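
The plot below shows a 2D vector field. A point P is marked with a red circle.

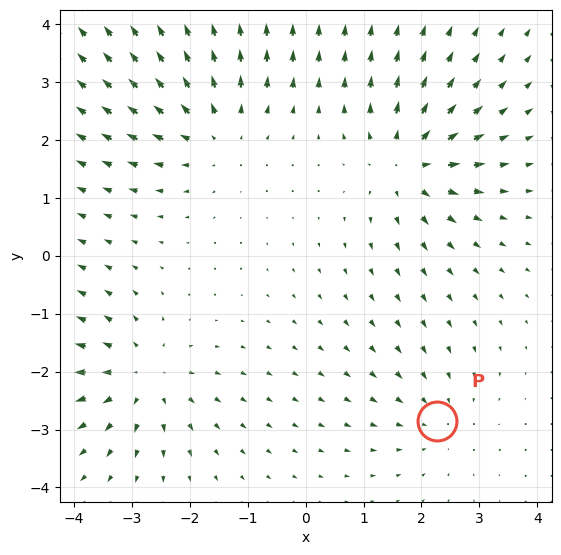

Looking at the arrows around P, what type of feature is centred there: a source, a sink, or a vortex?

At P (2.3, -2.9) the arrows converge inward. Divergence about -2, curl ≈0 — negative divergence with near-zero curl is a sink.

sink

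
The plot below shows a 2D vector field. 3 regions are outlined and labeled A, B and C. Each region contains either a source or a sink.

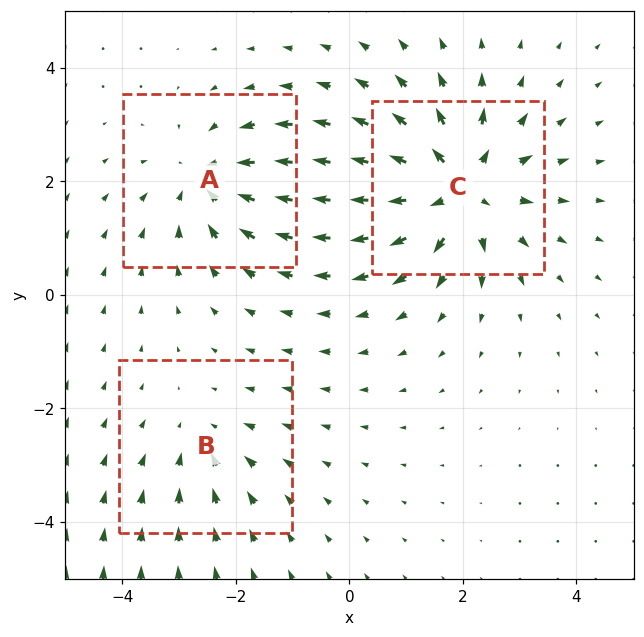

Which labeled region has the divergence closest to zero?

Divergence at each region's feature centre — A: about -3, B: about -2, C: about +5. Region B is closest to zero.

B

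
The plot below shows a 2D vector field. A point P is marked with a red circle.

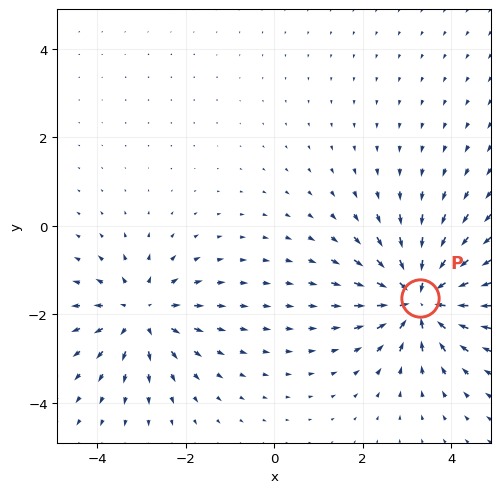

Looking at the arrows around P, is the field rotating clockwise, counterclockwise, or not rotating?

Near P at (3.3, -1.6) the arrows show no circulation. The curl there is ≈0.

not rotating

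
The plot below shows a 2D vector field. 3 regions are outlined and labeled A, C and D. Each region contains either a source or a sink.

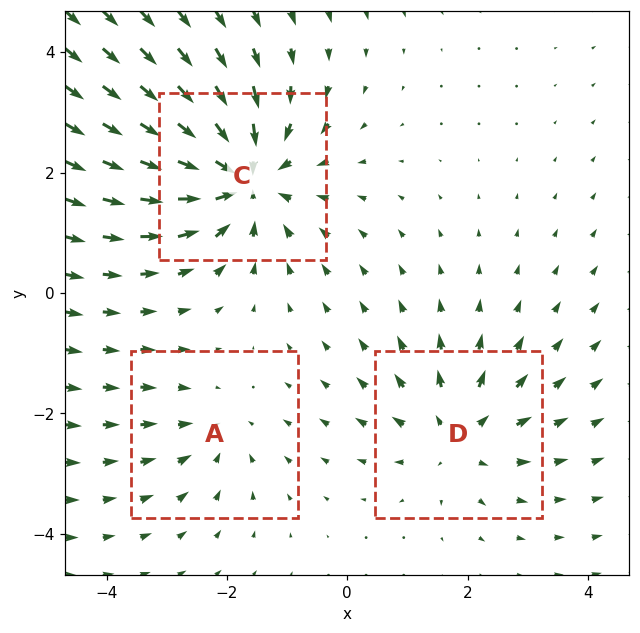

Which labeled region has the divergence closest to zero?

A

Divergence at each region's feature centre — A: about -2, C: about -5, D: about +3. Region A is closest to zero.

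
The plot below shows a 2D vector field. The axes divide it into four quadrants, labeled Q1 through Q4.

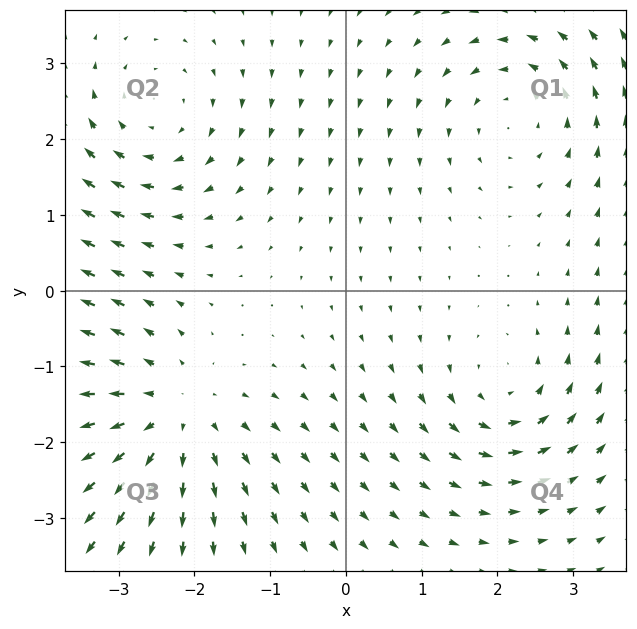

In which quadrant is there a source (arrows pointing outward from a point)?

Q3

The source sits at approximately (-2.3, -1.6), which lies in quadrant Q3. The divergence there is about +4, positive as expected for a source.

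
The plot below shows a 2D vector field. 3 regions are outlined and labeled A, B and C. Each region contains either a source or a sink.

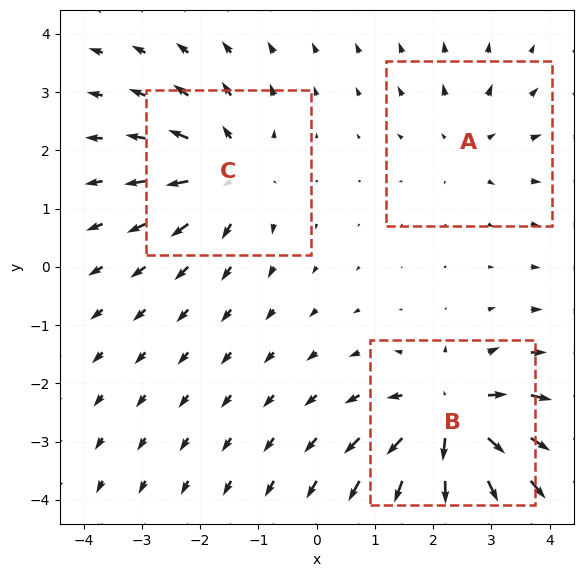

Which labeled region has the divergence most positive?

B

Divergence at each region's feature centre — A: about +2, B: about +5, C: about +4. Region B is most positive.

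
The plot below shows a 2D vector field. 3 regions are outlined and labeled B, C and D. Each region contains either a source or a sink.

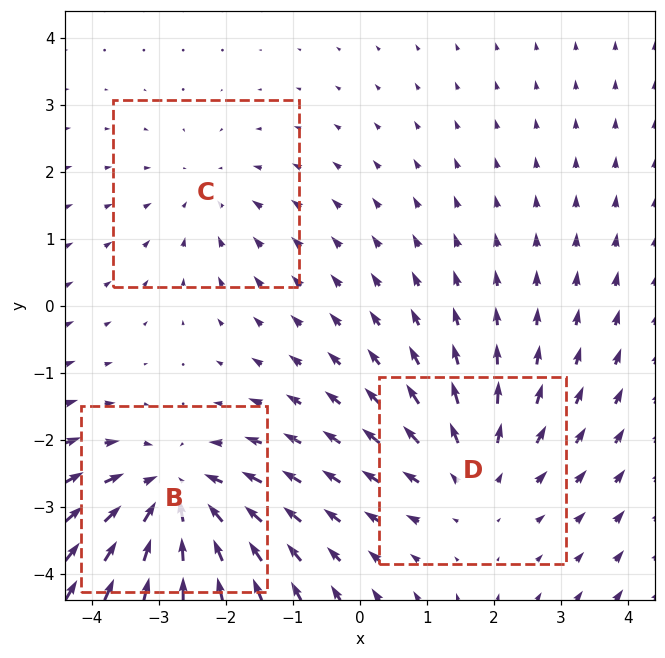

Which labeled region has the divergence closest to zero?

C

Divergence at each region's feature centre — B: about -4, C: about -2, D: about +3. Region C is closest to zero.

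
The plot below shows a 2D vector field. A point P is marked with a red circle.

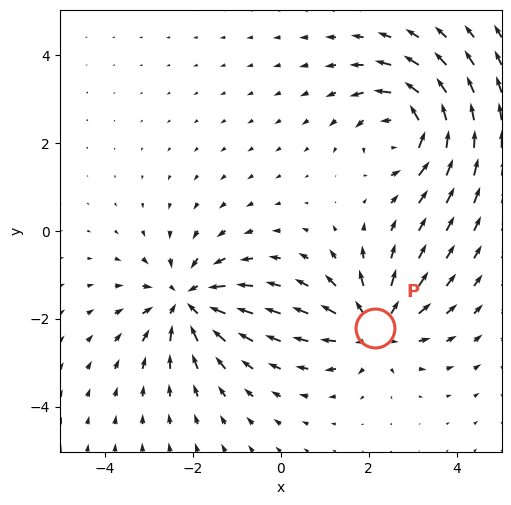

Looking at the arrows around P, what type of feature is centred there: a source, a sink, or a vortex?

At P (2.1, -2.2) the arrows spread outward. Divergence about +4, curl ≈0 — positive divergence with near-zero curl is a source.

source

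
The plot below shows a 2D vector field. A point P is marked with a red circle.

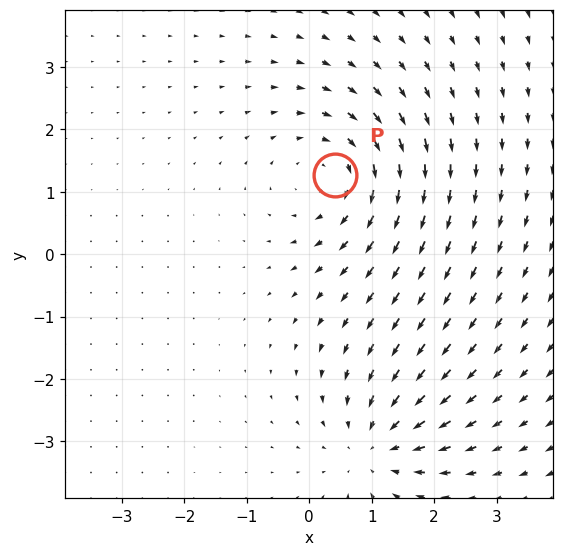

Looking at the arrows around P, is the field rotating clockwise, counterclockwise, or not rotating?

Near P at (0.4, 1.3) the arrows circulate clockwise. The curl (z-component) there is about -4; negative curl means clockwise rotation.

clockwise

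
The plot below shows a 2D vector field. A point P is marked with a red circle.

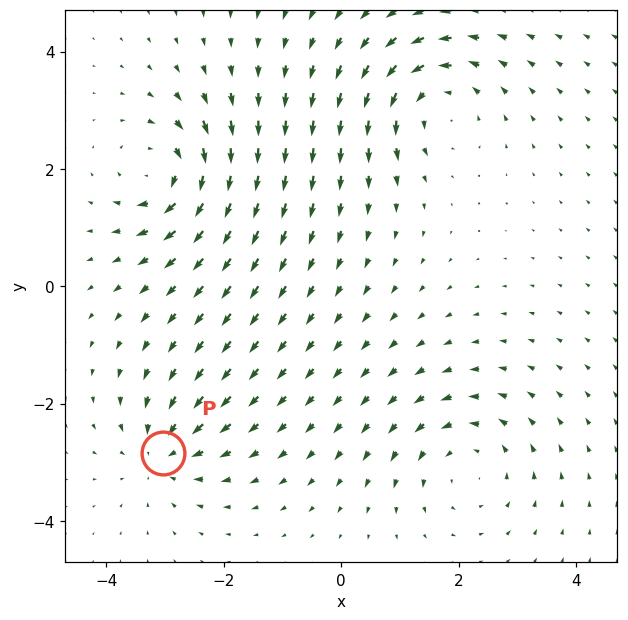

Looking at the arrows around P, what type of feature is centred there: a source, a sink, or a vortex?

sink

At P (-3.0, -2.8) the arrows converge inward. Divergence about -5, curl ≈0 — negative divergence with near-zero curl is a sink.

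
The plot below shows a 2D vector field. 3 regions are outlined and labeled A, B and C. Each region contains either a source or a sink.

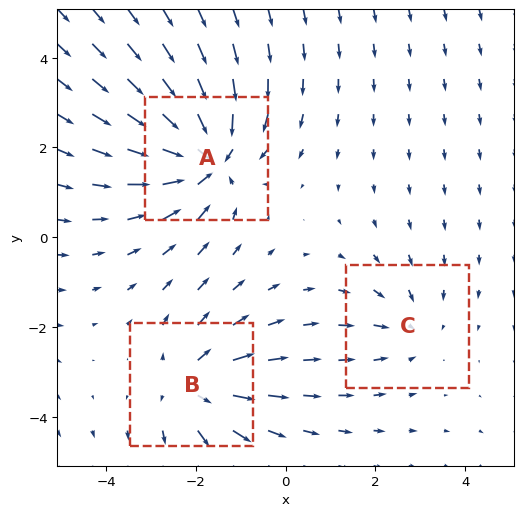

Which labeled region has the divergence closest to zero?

Divergence at each region's feature centre — A: about -5, B: about +3, C: about -2. Region C is closest to zero.

C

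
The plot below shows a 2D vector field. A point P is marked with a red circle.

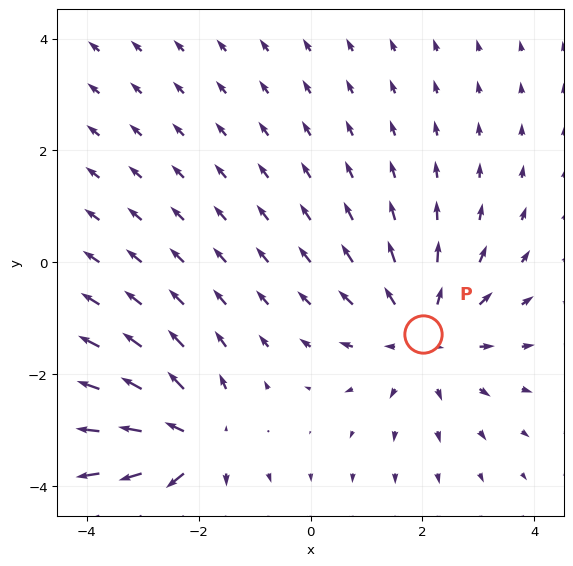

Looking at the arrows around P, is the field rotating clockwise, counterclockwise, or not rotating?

not rotating

Near P at (2.0, -1.3) the arrows show no circulation. The curl there is ≈0.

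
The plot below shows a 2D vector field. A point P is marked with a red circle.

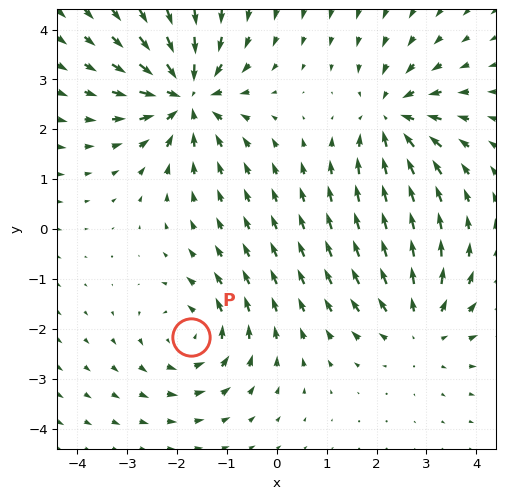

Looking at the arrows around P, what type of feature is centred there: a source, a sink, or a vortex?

At P (-1.7, -2.2) the arrows circulate counterclockwise. Divergence ≈0, curl about +4 — near-zero divergence with nonzero curl is a vortex.

vortex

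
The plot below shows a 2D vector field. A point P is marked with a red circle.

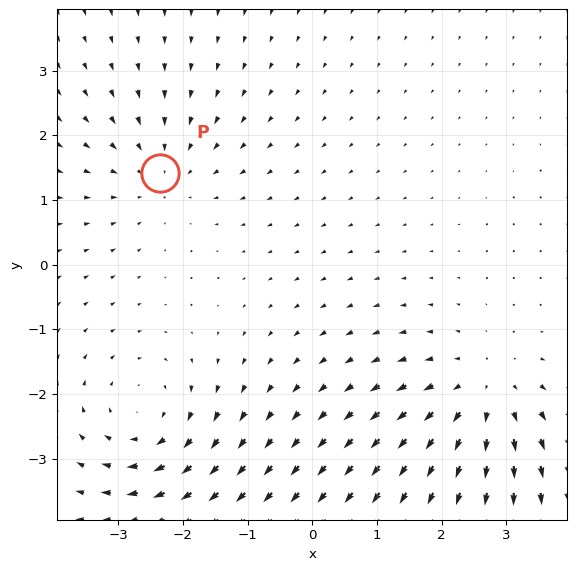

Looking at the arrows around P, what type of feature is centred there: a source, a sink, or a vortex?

At P (-2.4, 1.4) the arrows converge inward. Divergence about -2, curl ≈0 — negative divergence with near-zero curl is a sink.

sink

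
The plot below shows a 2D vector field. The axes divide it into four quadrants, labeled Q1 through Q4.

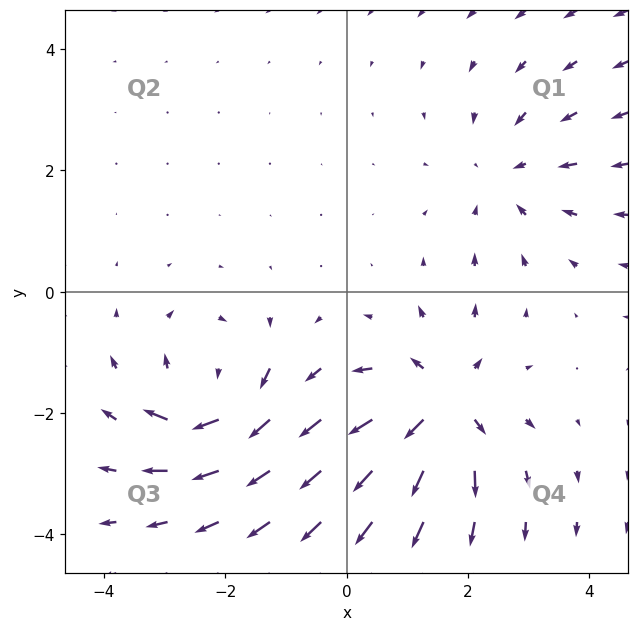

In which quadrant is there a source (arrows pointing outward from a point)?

Q4

The source sits at approximately (1.5, -1.9), which lies in quadrant Q4. The divergence there is about +5, positive as expected for a source.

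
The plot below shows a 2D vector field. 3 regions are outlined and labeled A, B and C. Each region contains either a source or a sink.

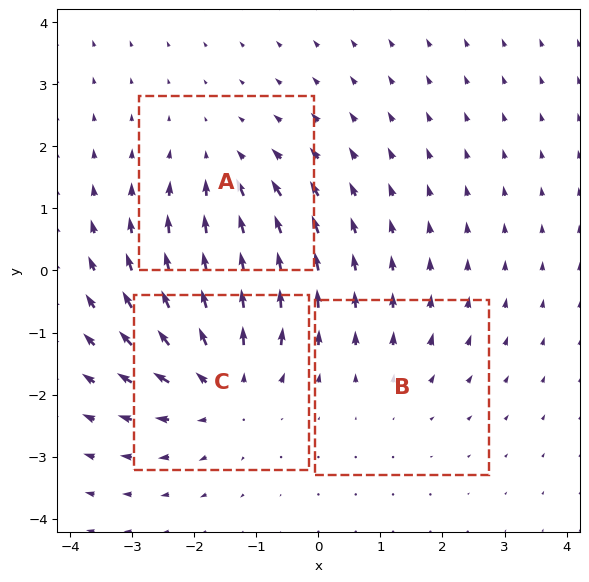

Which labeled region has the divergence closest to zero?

Divergence at each region's feature centre — A: about -3, B: about +2, C: about +4. Region B is closest to zero.

B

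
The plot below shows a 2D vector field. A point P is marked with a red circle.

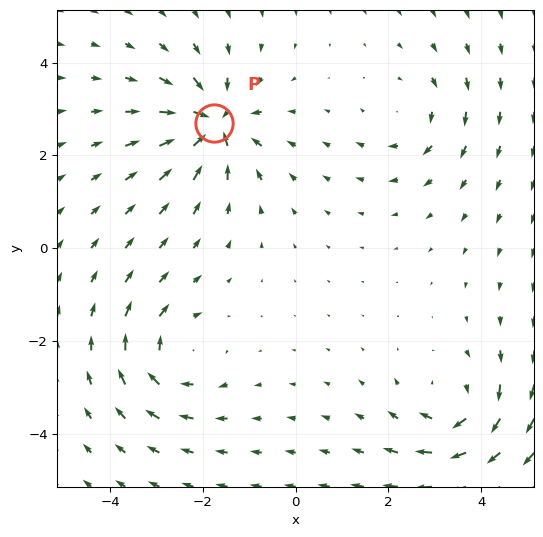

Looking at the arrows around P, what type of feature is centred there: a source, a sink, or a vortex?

At P (-1.8, 2.7) the arrows converge inward. Divergence about -6, curl ≈0 — negative divergence with near-zero curl is a sink.

sink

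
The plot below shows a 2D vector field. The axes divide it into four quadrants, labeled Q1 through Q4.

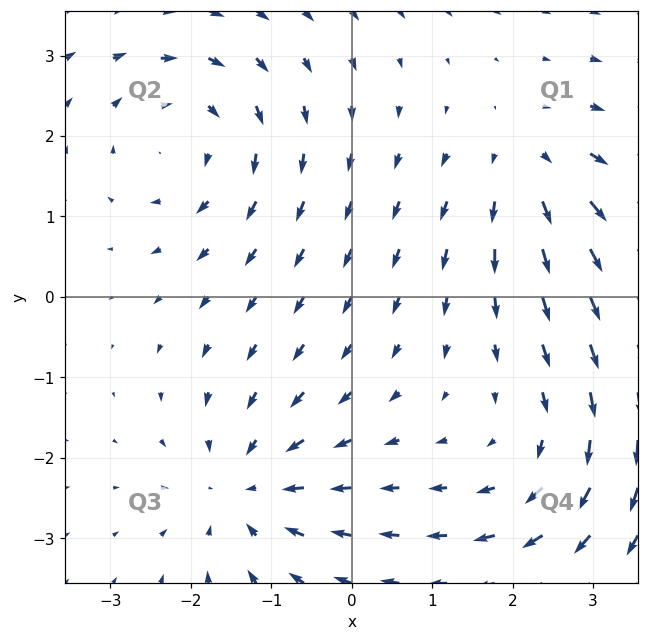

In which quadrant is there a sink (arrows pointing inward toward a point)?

Q3

The sink sits at approximately (-1.3, -2.4), which lies in quadrant Q3. The divergence there is about -4, negative as expected for a sink.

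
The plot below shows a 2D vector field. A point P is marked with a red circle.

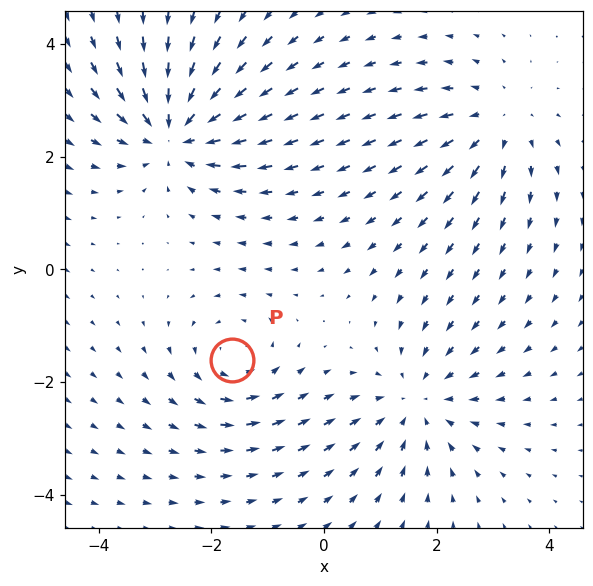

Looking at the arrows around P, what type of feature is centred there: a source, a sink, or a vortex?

vortex

At P (-1.6, -1.6) the arrows circulate counterclockwise. Divergence ≈0, curl about +4 — near-zero divergence with nonzero curl is a vortex.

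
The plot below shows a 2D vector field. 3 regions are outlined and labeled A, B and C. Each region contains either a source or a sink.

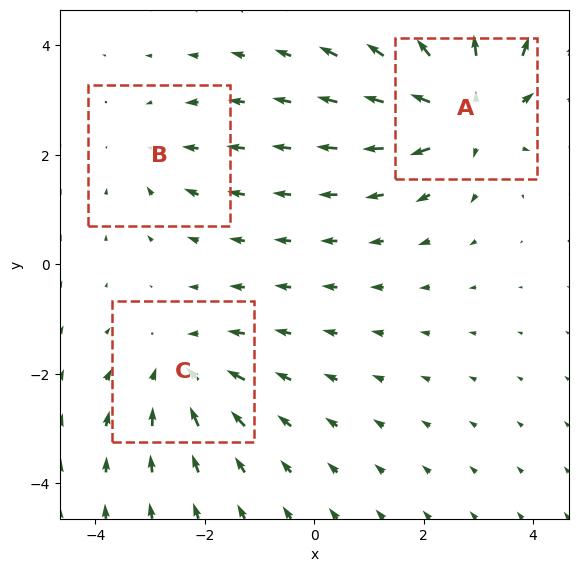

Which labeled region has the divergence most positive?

A

Divergence at each region's feature centre — A: about +4, B: about -2, C: about -3. Region A is most positive.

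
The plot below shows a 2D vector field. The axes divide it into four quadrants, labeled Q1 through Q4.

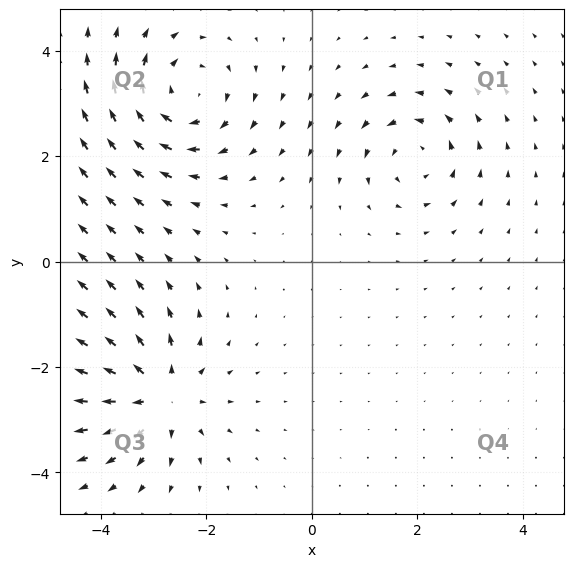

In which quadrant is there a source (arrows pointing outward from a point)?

Q3

The source sits at approximately (-2.9, -2.5), which lies in quadrant Q3. The divergence there is about +5, positive as expected for a source.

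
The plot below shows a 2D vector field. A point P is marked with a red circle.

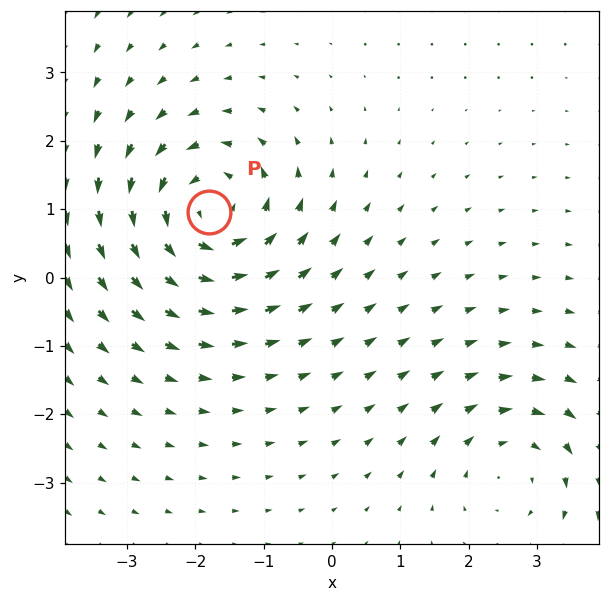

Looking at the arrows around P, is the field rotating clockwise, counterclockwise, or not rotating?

Near P at (-1.8, 1.0) the arrows circulate counterclockwise. The curl (z-component) there is about +5; positive curl means counterclockwise rotation.

counterclockwise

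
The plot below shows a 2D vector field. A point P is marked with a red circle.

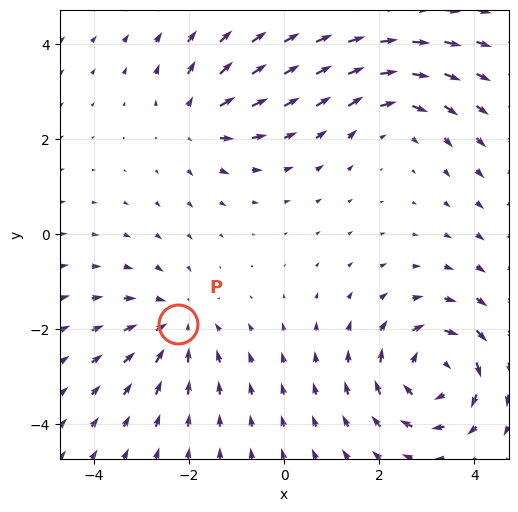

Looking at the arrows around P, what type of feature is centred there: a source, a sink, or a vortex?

At P (-2.2, -1.9) the arrows converge inward. Divergence about -3, curl ≈0 — negative divergence with near-zero curl is a sink.

sink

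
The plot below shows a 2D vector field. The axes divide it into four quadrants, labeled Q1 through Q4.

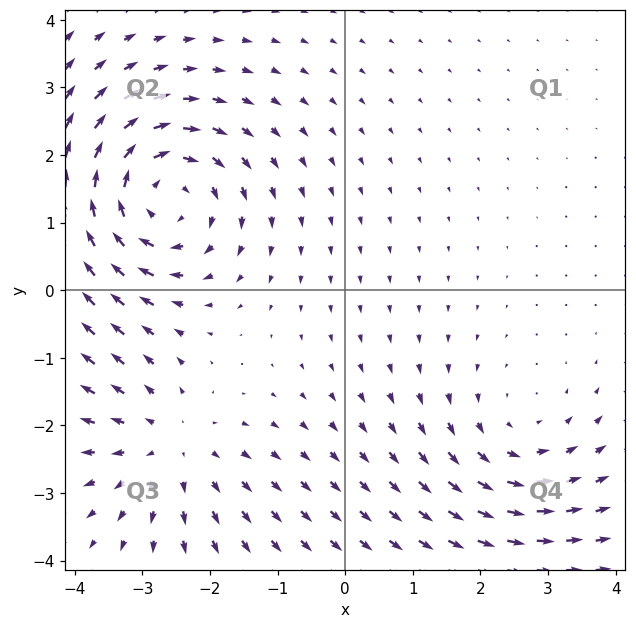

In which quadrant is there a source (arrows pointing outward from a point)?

Q3

The source sits at approximately (-2.6, -2.3), which lies in quadrant Q3. The divergence there is about +3, positive as expected for a source.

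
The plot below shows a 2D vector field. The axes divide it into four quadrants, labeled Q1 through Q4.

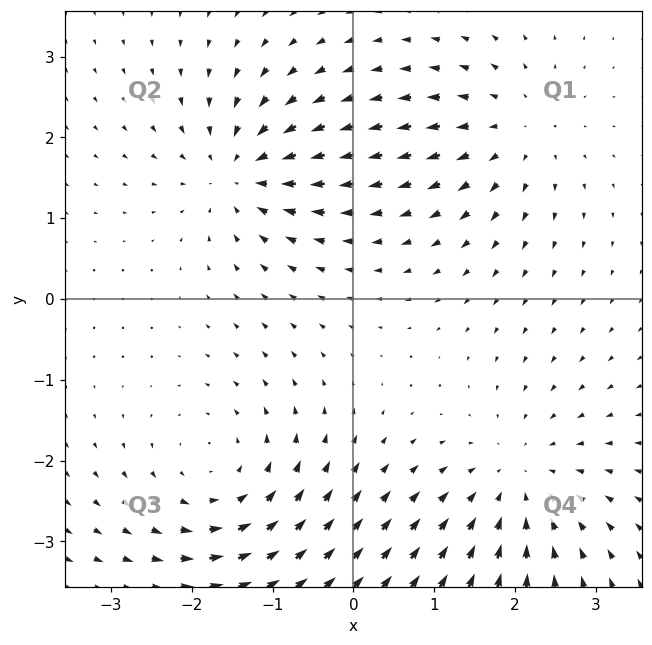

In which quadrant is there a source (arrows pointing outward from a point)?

Q1

The source sits at approximately (2.0, 2.1), which lies in quadrant Q1. The divergence there is about +4, positive as expected for a source.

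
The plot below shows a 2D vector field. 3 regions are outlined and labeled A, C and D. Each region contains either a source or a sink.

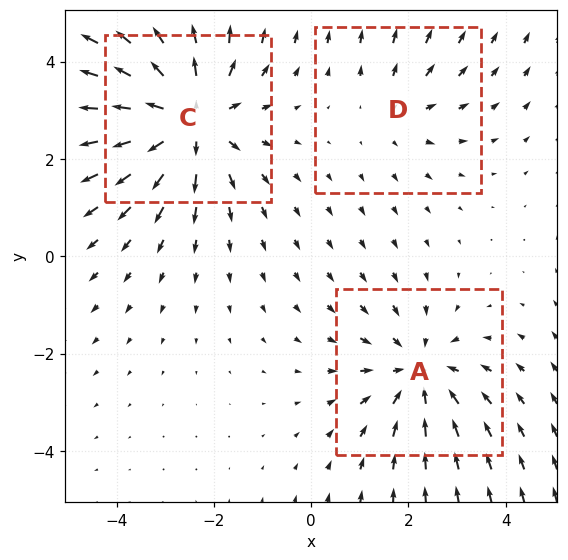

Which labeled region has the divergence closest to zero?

Divergence at each region's feature centre — A: about -3, C: about +4, D: about +2. Region D is closest to zero.

D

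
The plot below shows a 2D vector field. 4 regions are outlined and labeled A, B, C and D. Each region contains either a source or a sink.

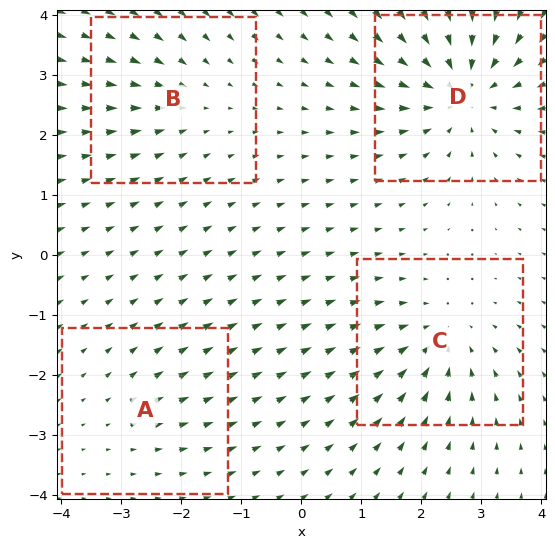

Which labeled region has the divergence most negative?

D

Divergence at each region's feature centre — A: about +2, B: about -3, C: about -4, D: about -6. Region D is most negative.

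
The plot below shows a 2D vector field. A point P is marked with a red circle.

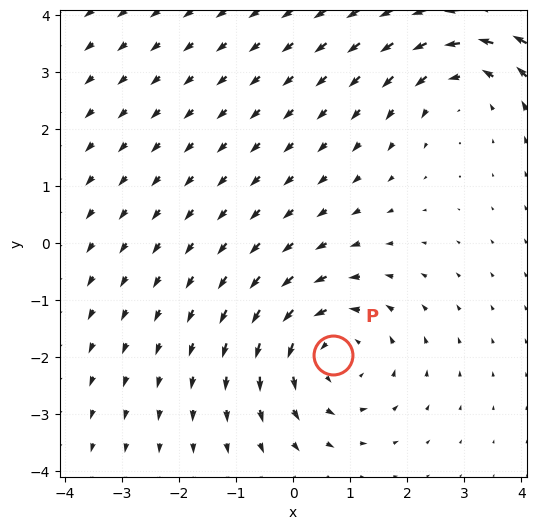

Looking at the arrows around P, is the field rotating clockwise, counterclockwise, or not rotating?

Near P at (0.7, -2.0) the arrows circulate counterclockwise. The curl (z-component) there is about +4; positive curl means counterclockwise rotation.

counterclockwise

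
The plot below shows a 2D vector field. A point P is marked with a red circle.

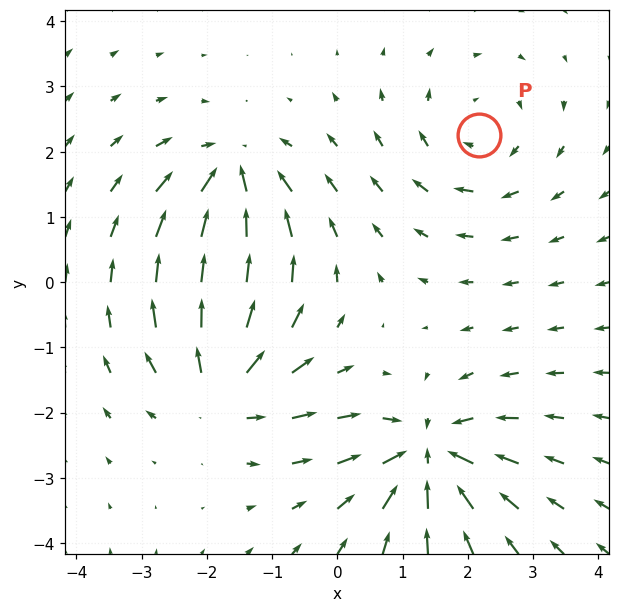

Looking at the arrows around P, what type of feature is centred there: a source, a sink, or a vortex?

vortex

At P (2.2, 2.3) the arrows circulate clockwise. Divergence ≈0, curl about -3 — near-zero divergence with nonzero curl is a vortex.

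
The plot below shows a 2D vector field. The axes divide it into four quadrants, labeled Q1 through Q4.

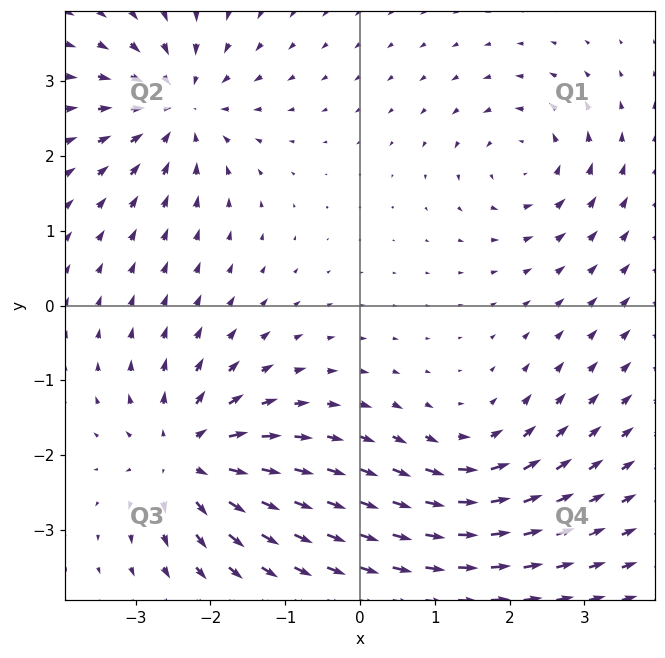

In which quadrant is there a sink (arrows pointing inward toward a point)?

Q2

The sink sits at approximately (-2.4, 2.7), which lies in quadrant Q2. The divergence there is about -5, negative as expected for a sink.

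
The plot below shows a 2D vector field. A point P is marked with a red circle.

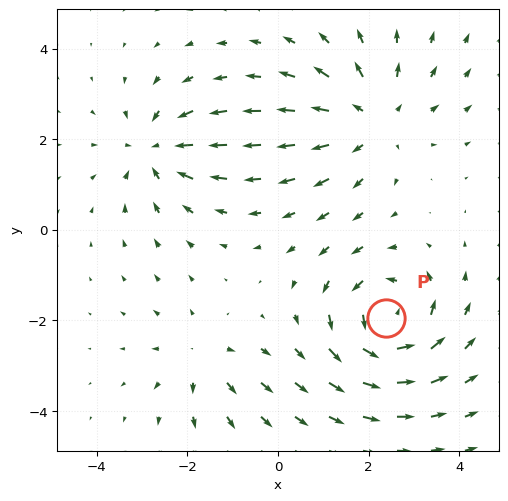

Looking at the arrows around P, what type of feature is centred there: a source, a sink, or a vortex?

vortex

At P (2.4, -1.9) the arrows circulate counterclockwise. Divergence ≈0, curl about +6 — near-zero divergence with nonzero curl is a vortex.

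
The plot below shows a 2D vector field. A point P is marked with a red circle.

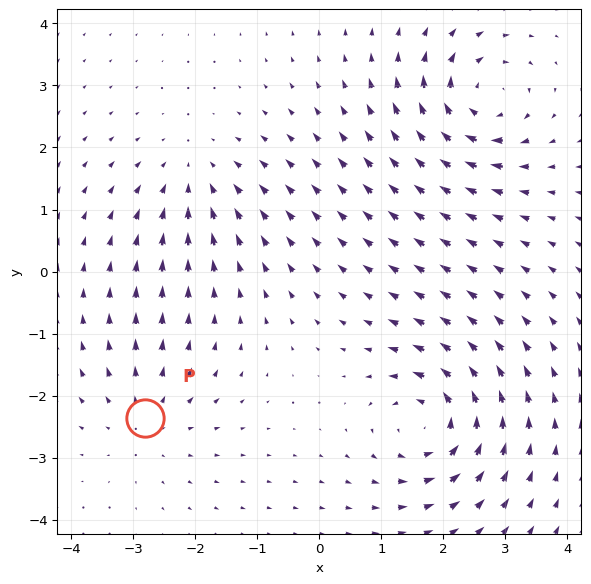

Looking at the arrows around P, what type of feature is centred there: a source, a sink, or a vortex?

source

At P (-2.8, -2.4) the arrows spread outward. Divergence about +3, curl ≈0 — positive divergence with near-zero curl is a source.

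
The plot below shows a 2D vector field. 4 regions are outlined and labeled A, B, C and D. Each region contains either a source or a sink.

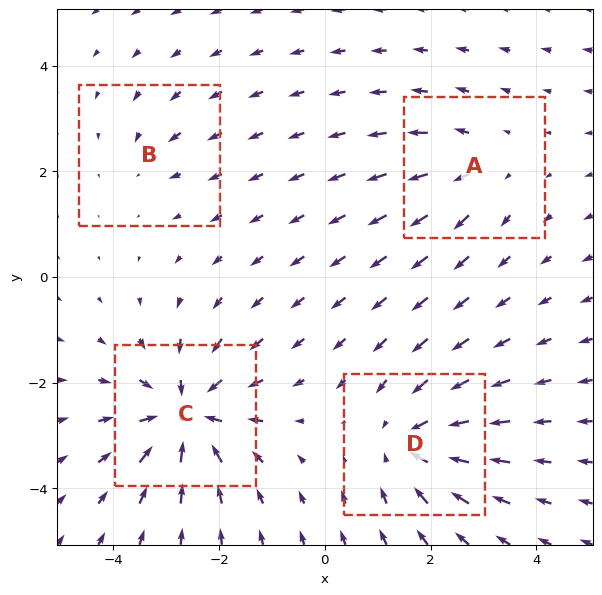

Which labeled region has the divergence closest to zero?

B

Divergence at each region's feature centre — A: about +3, B: about -2, C: about -7, D: about -5. Region B is closest to zero.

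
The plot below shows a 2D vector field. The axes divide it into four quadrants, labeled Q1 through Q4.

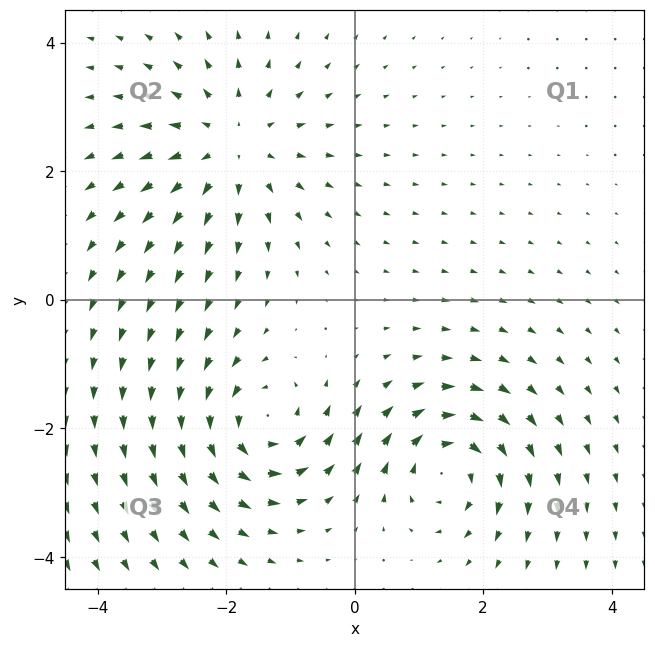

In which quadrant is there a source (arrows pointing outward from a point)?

Q2

The source sits at approximately (-1.9, 2.4), which lies in quadrant Q2. The divergence there is about +3, positive as expected for a source.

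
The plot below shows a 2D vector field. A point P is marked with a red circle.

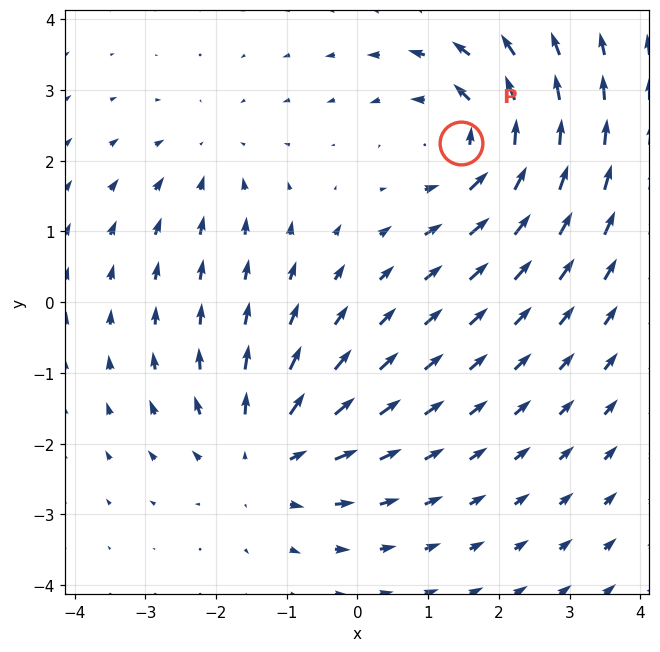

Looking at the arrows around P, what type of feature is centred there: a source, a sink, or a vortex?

vortex

At P (1.5, 2.3) the arrows circulate counterclockwise. Divergence ≈0, curl about +5 — near-zero divergence with nonzero curl is a vortex.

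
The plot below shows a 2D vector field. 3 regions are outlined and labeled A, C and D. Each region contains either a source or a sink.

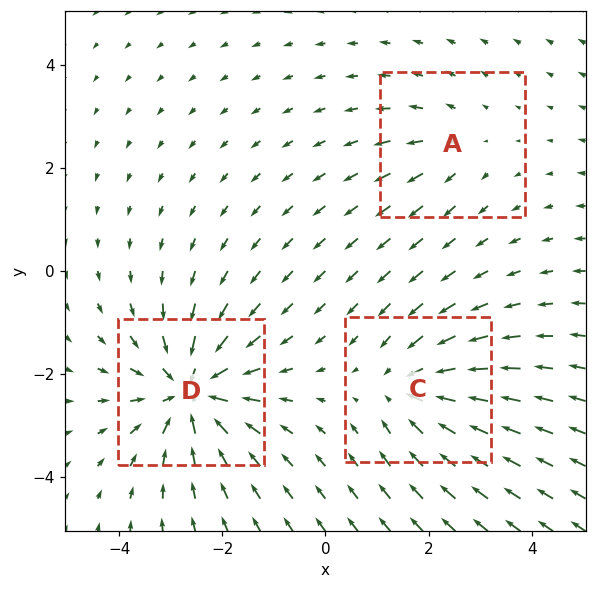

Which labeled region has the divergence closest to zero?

A

Divergence at each region's feature centre — A: about +2, C: about -3, D: about -5. Region A is closest to zero.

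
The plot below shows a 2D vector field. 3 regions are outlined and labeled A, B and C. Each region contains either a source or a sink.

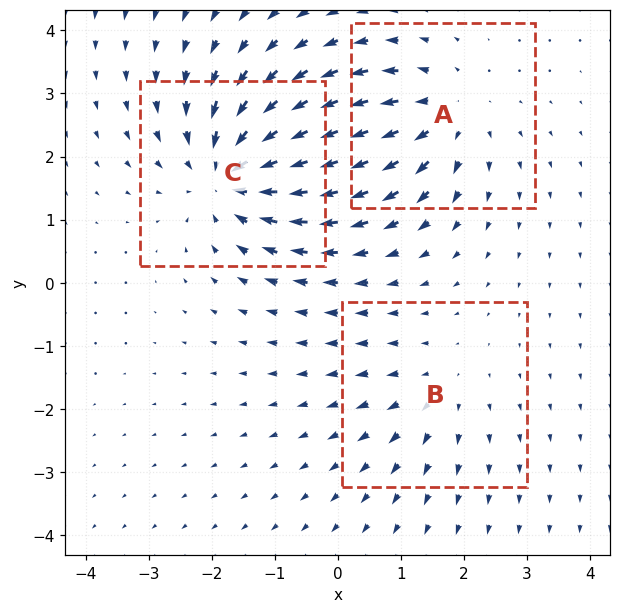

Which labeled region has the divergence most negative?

C

Divergence at each region's feature centre — A: about +3, B: about +2, C: about -5. Region C is most negative.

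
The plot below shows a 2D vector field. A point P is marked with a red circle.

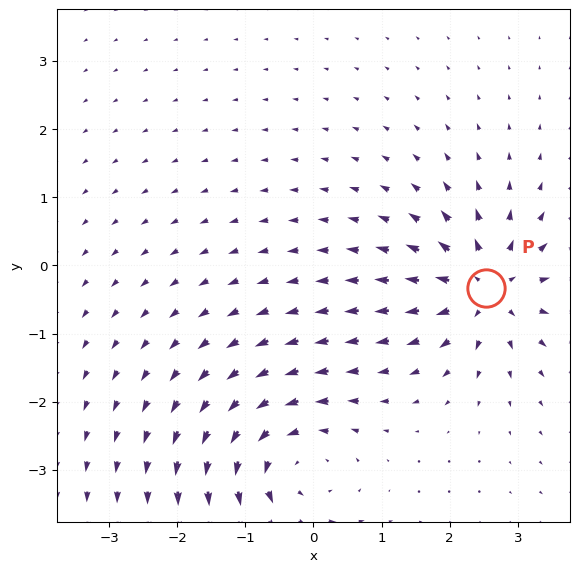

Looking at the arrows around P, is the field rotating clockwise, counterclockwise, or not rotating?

Near P at (2.5, -0.3) the arrows show no circulation. The curl there is ≈0.

not rotating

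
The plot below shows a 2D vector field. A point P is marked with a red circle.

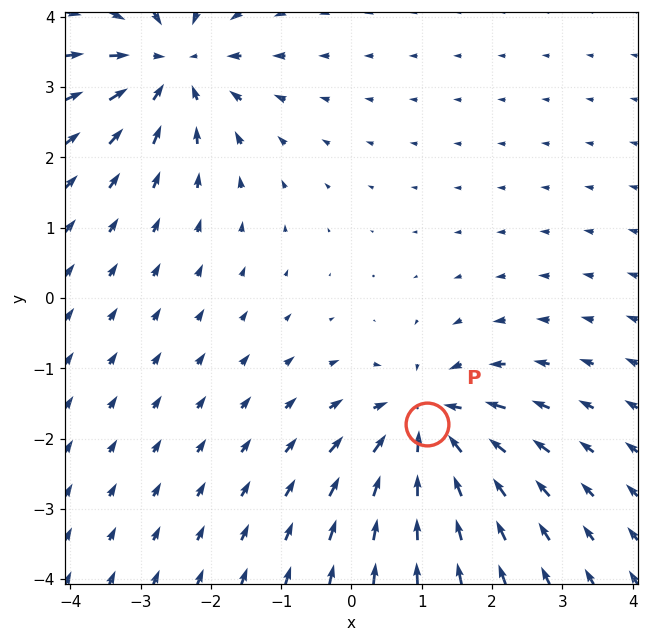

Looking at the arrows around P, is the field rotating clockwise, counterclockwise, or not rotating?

not rotating

Near P at (1.1, -1.8) the arrows show no circulation. The curl there is ≈0.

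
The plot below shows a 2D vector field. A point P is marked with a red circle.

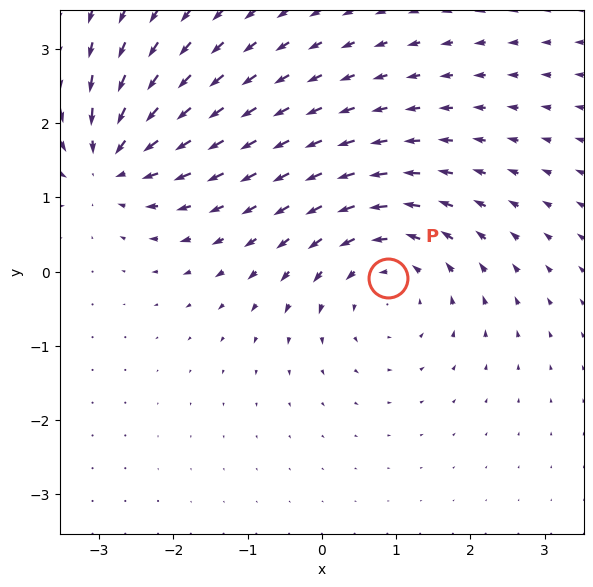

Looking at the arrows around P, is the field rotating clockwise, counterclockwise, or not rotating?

Near P at (0.9, -0.1) the arrows circulate counterclockwise. The curl (z-component) there is about +3; positive curl means counterclockwise rotation.

counterclockwise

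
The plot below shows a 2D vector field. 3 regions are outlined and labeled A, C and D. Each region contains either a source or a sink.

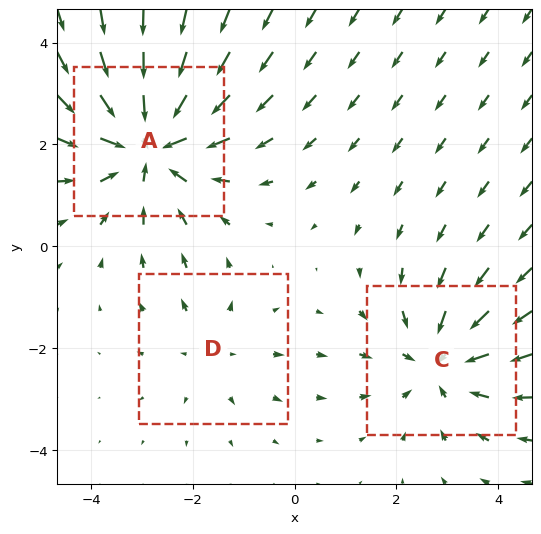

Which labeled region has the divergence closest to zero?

Divergence at each region's feature centre — A: about -4, C: about -3, D: about +2. Region D is closest to zero.

D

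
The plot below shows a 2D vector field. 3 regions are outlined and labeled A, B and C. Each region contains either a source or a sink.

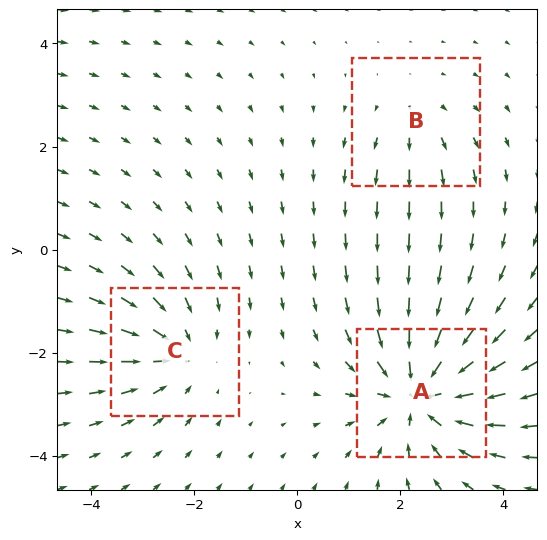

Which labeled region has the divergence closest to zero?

Divergence at each region's feature centre — A: about -5, B: about +2, C: about -3. Region B is closest to zero.

B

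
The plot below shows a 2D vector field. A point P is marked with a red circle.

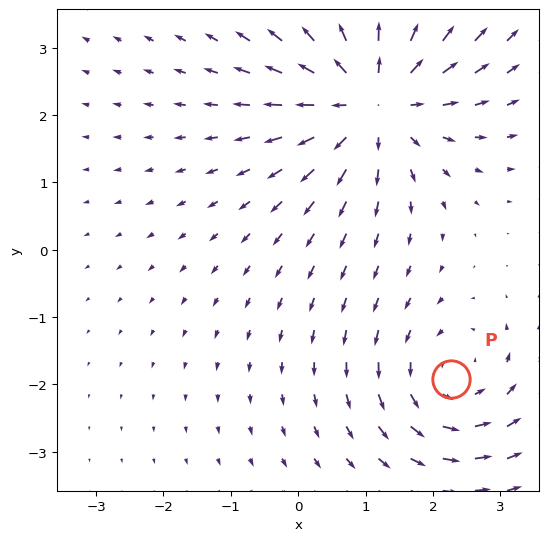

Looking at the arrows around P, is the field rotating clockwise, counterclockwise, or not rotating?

Near P at (2.3, -1.9) the arrows circulate counterclockwise. The curl (z-component) there is about +3; positive curl means counterclockwise rotation.

counterclockwise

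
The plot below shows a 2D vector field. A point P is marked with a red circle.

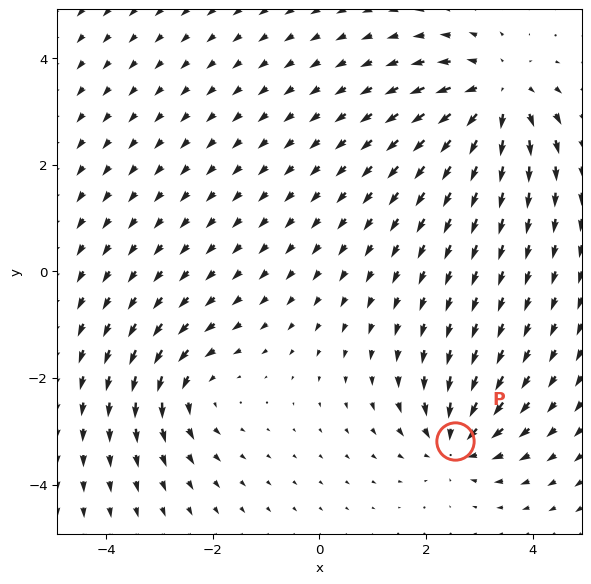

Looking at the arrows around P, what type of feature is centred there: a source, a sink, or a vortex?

At P (2.6, -3.2) the arrows converge inward. Divergence about -4, curl ≈0 — negative divergence with near-zero curl is a sink.

sink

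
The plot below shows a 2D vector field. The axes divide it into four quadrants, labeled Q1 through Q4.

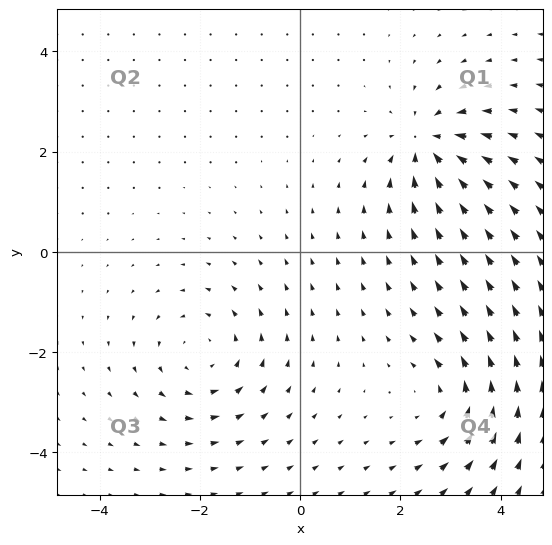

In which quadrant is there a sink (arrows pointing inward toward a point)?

The sink sits at approximately (2.5, 2.2), which lies in quadrant Q1. The divergence there is about -5, negative as expected for a sink.

Q1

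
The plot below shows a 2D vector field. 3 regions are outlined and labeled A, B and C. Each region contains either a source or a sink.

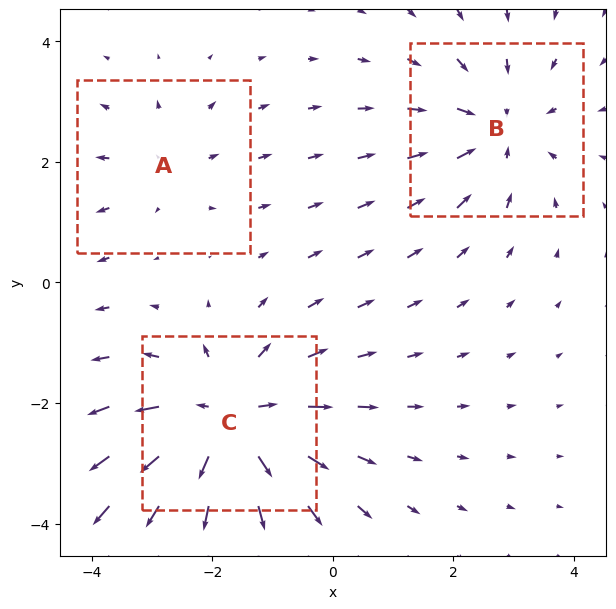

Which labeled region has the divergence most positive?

Divergence at each region's feature centre — A: about +2, B: about -3, C: about +4. Region C is most positive.

C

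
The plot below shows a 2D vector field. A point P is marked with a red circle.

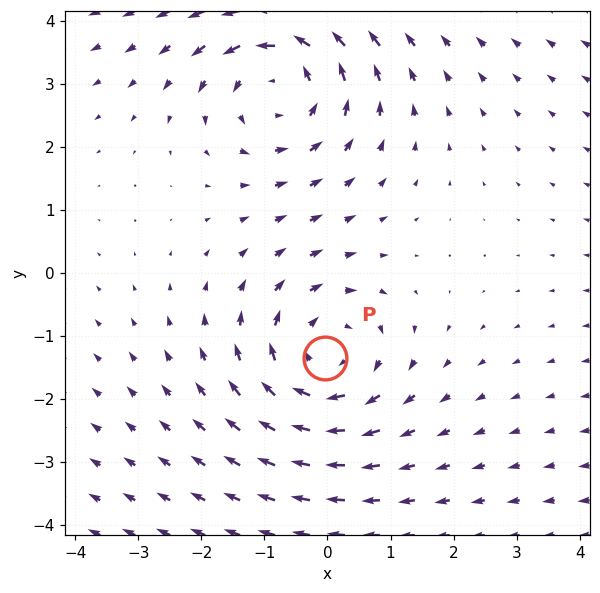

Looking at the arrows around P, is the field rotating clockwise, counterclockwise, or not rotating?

Near P at (-0.0, -1.3) the arrows circulate clockwise. The curl (z-component) there is about -3; negative curl means clockwise rotation.

clockwise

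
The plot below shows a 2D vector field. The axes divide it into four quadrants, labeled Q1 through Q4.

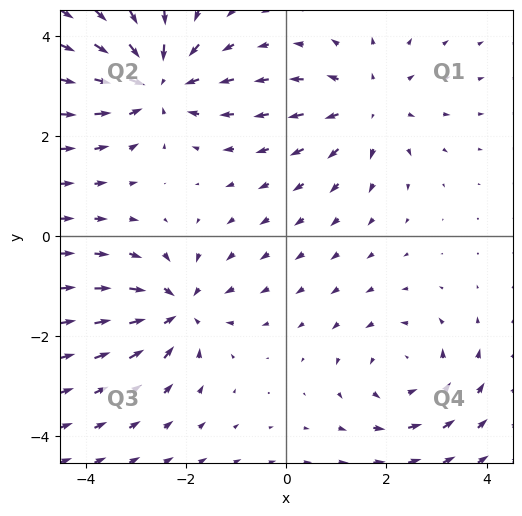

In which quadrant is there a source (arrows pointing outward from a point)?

The source sits at approximately (1.6, 2.6), which lies in quadrant Q1. The divergence there is about +3, positive as expected for a source.

Q1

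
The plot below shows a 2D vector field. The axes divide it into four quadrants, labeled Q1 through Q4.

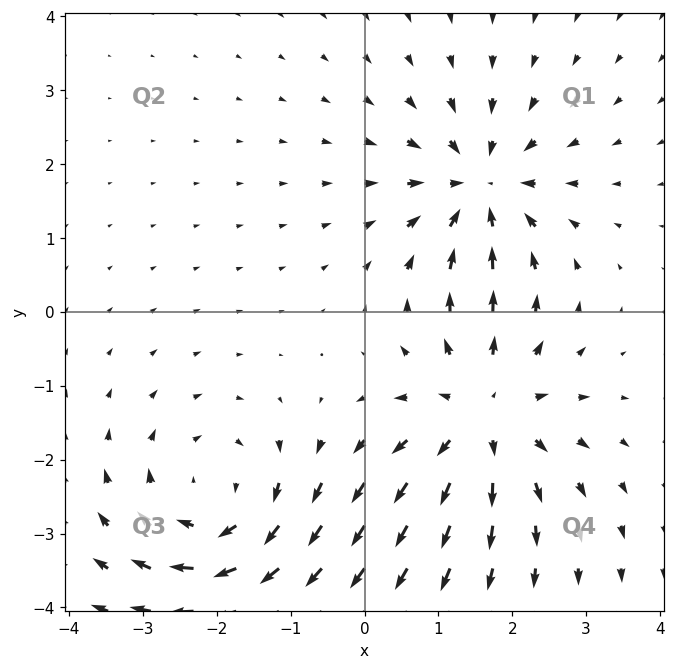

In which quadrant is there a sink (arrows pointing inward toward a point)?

The sink sits at approximately (1.6, 1.7), which lies in quadrant Q1. The divergence there is about -4, negative as expected for a sink.

Q1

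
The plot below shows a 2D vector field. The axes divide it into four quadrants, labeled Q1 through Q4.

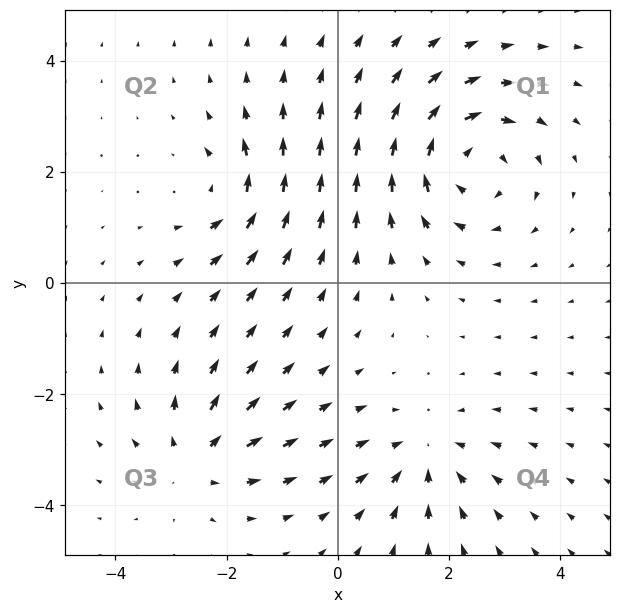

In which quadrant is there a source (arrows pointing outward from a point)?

Q3

The source sits at approximately (-2.6, -3.2), which lies in quadrant Q3. The divergence there is about +4, positive as expected for a source.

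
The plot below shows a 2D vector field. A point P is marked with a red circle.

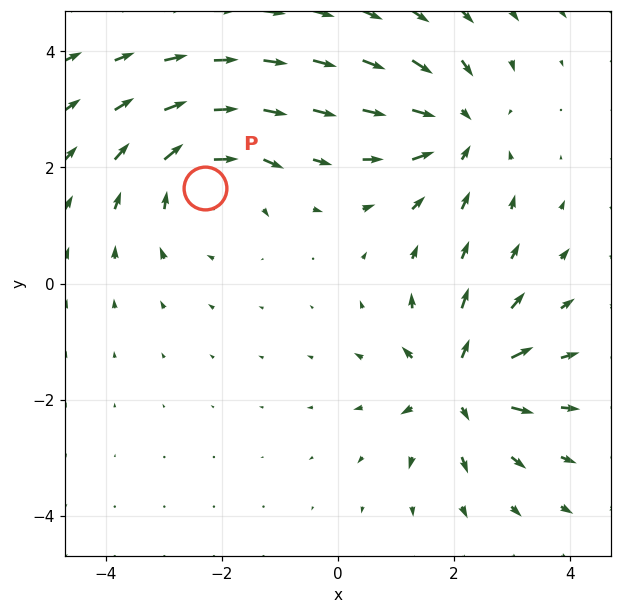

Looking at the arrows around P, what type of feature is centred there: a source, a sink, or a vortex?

vortex

At P (-2.3, 1.6) the arrows circulate clockwise. Divergence ≈0, curl about -4 — near-zero divergence with nonzero curl is a vortex.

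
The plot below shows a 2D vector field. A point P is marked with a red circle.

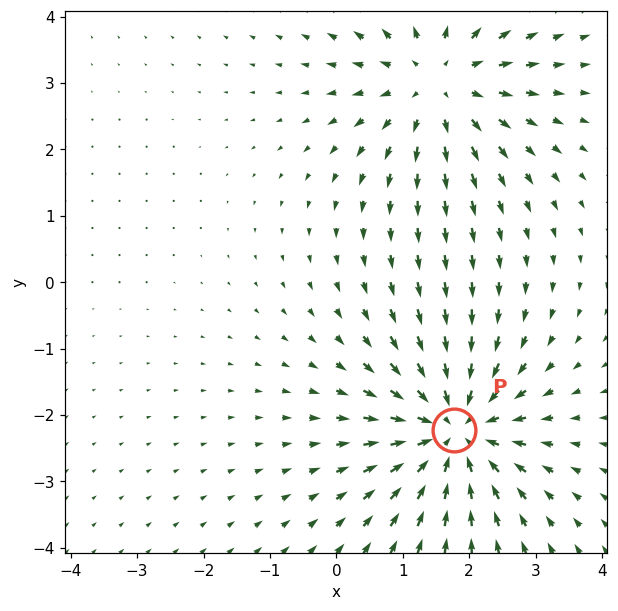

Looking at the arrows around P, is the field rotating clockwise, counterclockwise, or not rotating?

not rotating

Near P at (1.8, -2.2) the arrows show no circulation. The curl there is ≈0.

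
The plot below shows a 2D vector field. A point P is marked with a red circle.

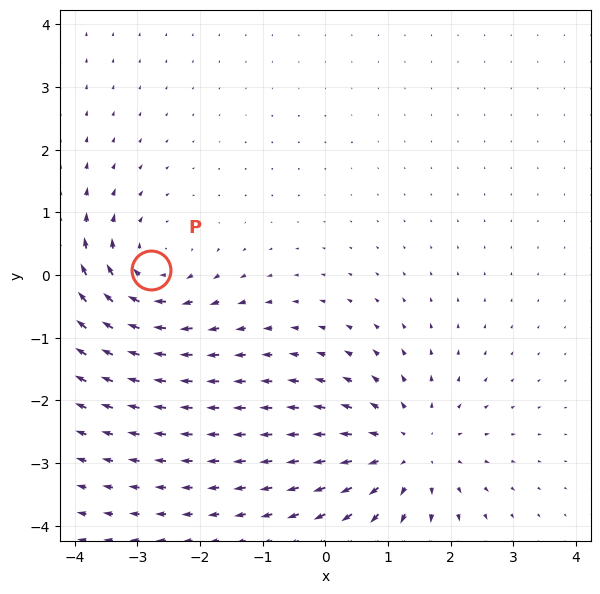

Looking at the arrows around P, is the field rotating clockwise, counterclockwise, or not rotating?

Near P at (-2.8, 0.1) the arrows circulate clockwise. The curl (z-component) there is about -3; negative curl means clockwise rotation.

clockwise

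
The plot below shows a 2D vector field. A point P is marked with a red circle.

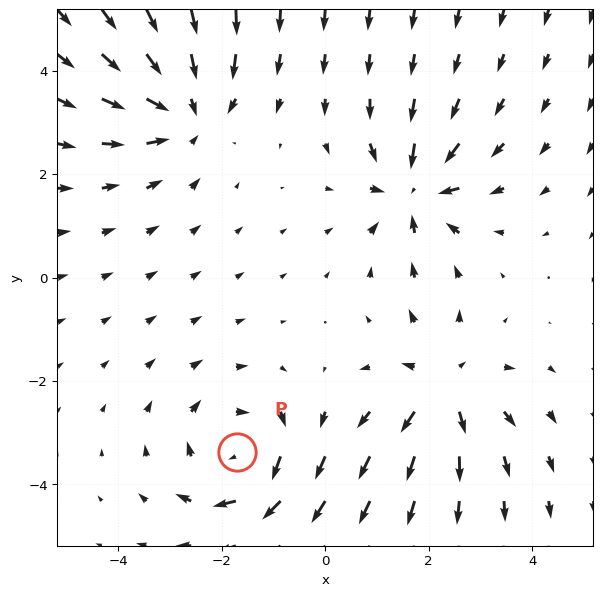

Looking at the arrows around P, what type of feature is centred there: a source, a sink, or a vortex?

At P (-1.7, -3.4) the arrows circulate clockwise. Divergence ≈0, curl about -4 — near-zero divergence with nonzero curl is a vortex.

vortex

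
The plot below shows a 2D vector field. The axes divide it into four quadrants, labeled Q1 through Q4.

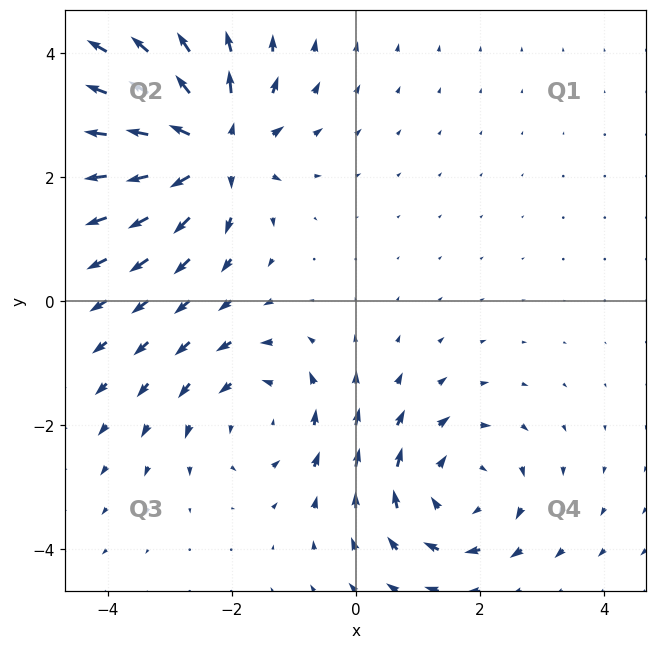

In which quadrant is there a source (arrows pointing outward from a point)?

Q2

The source sits at approximately (-2.3, 2.5), which lies in quadrant Q2. The divergence there is about +5, positive as expected for a source.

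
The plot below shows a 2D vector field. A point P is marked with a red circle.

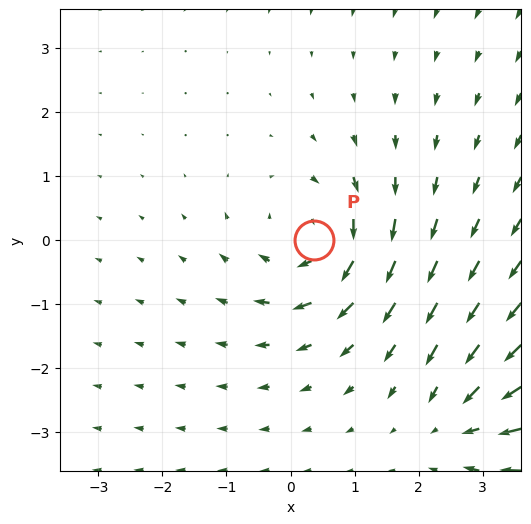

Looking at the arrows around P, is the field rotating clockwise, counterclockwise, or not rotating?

clockwise

Near P at (0.4, 0.0) the arrows circulate clockwise. The curl (z-component) there is about -4; negative curl means clockwise rotation.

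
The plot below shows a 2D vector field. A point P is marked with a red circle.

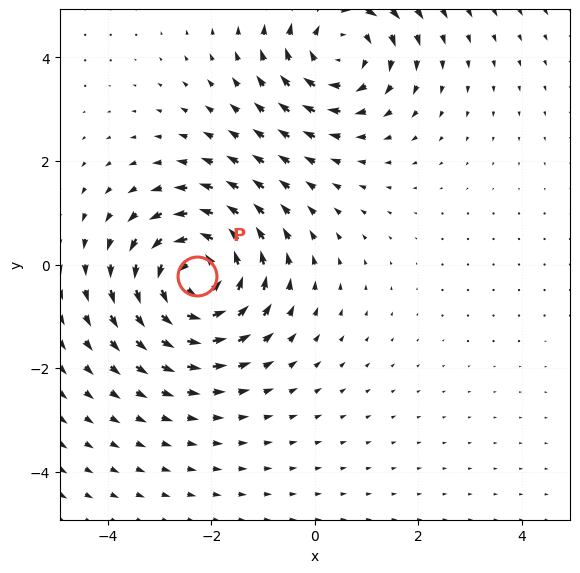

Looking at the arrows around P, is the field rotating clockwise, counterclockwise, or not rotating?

Near P at (-2.3, -0.2) the arrows circulate counterclockwise. The curl (z-component) there is about +6; positive curl means counterclockwise rotation.

counterclockwise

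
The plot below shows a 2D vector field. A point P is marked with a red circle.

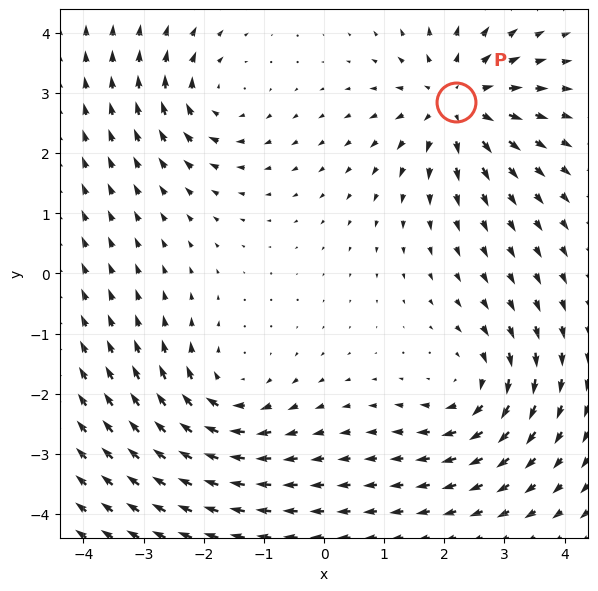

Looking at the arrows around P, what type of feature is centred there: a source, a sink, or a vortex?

At P (2.2, 2.8) the arrows spread outward. Divergence about +6, curl ≈0 — positive divergence with near-zero curl is a source.

source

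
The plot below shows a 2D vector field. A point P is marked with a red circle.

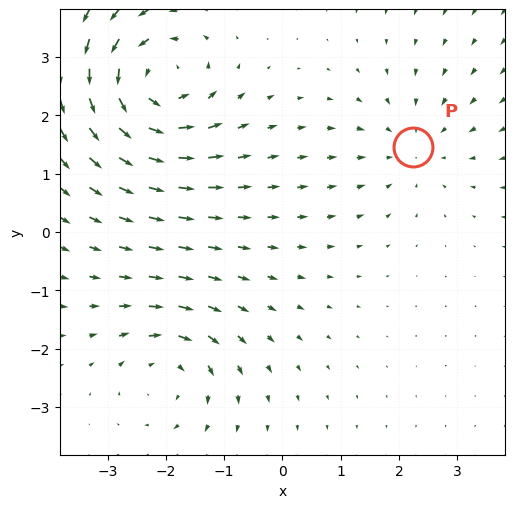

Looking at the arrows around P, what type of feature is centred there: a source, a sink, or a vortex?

At P (2.2, 1.5) the arrows converge inward. Divergence about -2, curl ≈0 — negative divergence with near-zero curl is a sink.

sink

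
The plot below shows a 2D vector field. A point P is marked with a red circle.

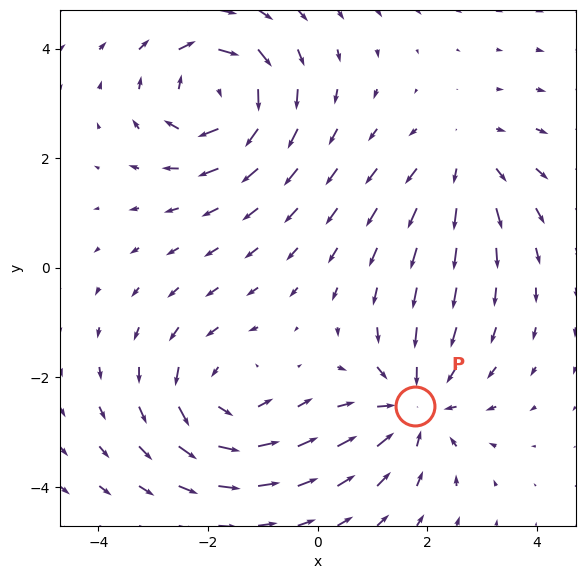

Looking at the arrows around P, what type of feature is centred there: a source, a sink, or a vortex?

At P (1.8, -2.5) the arrows converge inward. Divergence about -4, curl ≈0 — negative divergence with near-zero curl is a sink.

sink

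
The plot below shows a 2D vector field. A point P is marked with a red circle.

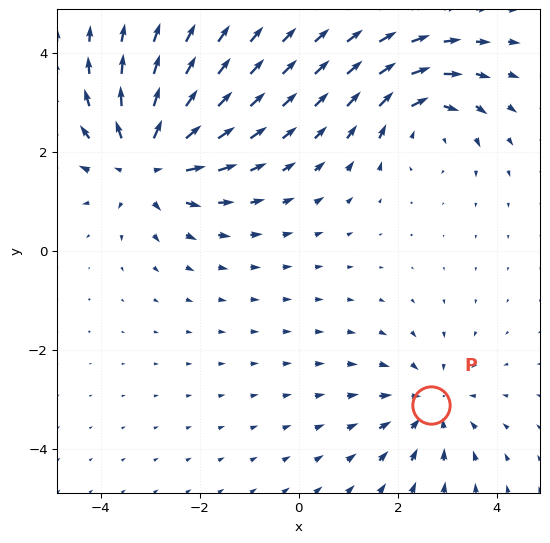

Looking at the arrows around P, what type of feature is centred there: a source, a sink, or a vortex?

At P (2.7, -3.1) the arrows converge inward. Divergence about -3, curl ≈0 — negative divergence with near-zero curl is a sink.

sink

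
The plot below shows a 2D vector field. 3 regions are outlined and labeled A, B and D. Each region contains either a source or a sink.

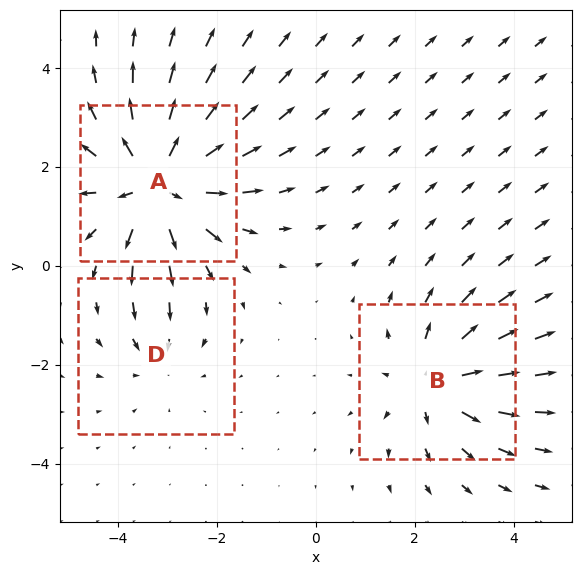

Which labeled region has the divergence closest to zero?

Divergence at each region's feature centre — A: about +5, B: about +3, D: about -2. Region D is closest to zero.

D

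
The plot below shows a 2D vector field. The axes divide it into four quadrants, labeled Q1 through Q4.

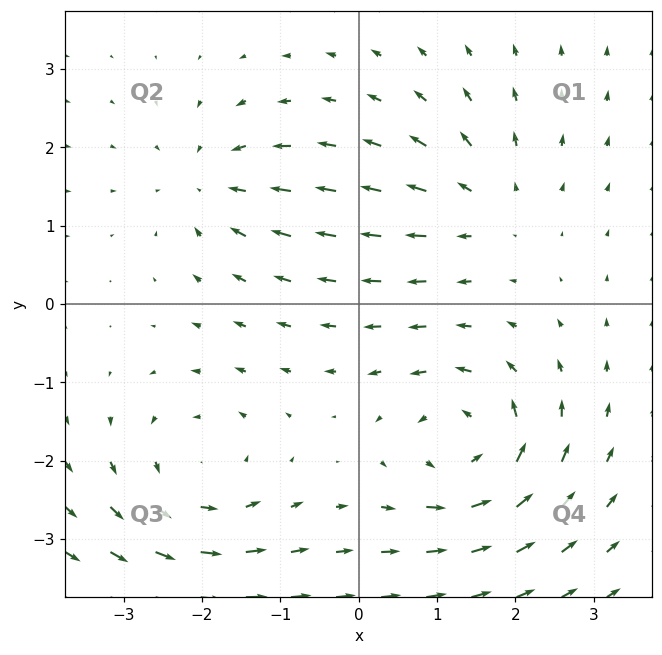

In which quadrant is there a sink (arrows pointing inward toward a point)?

Q2

The sink sits at approximately (-1.9, 1.5), which lies in quadrant Q2. The divergence there is about -3, negative as expected for a sink.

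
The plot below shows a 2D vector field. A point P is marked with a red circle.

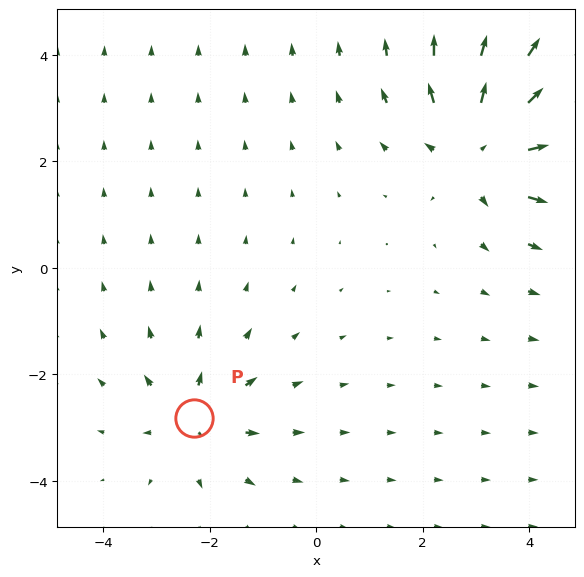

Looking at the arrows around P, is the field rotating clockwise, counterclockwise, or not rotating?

Near P at (-2.3, -2.8) the arrows show no circulation. The curl there is ≈0.

not rotating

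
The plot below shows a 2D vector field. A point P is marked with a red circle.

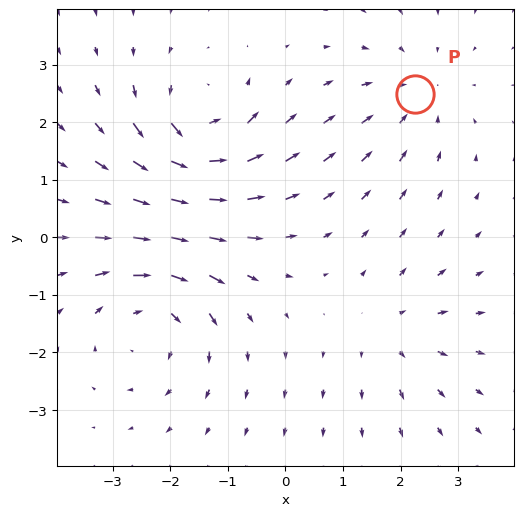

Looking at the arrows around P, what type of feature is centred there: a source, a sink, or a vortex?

sink

At P (2.3, 2.5) the arrows converge inward. Divergence about -3, curl ≈0 — negative divergence with near-zero curl is a sink.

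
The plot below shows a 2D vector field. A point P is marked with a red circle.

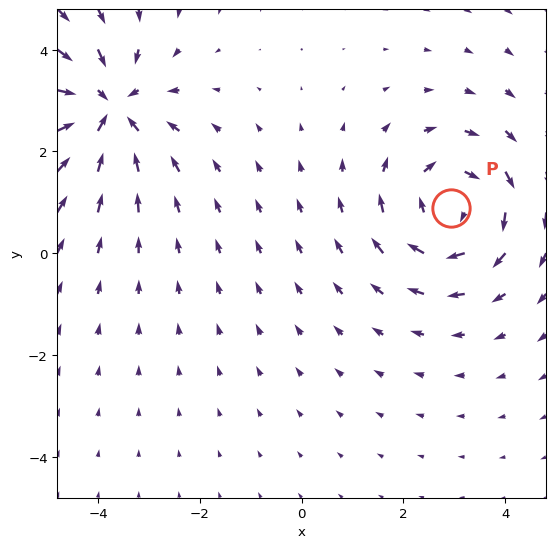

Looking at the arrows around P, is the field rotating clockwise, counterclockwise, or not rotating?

Near P at (2.9, 0.9) the arrows circulate clockwise. The curl (z-component) there is about -3; negative curl means clockwise rotation.

clockwise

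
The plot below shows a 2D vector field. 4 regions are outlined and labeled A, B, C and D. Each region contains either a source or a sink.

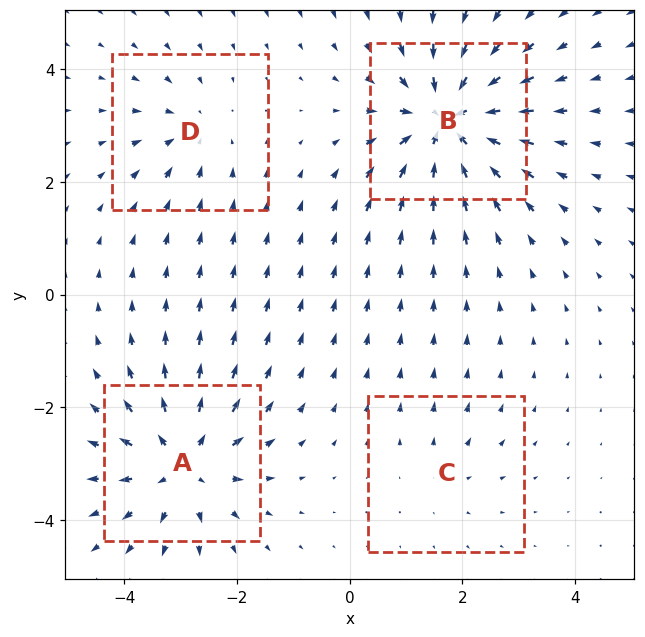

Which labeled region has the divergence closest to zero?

C

Divergence at each region's feature centre — A: about +6, B: about -7, C: about +2, D: about -3. Region C is closest to zero.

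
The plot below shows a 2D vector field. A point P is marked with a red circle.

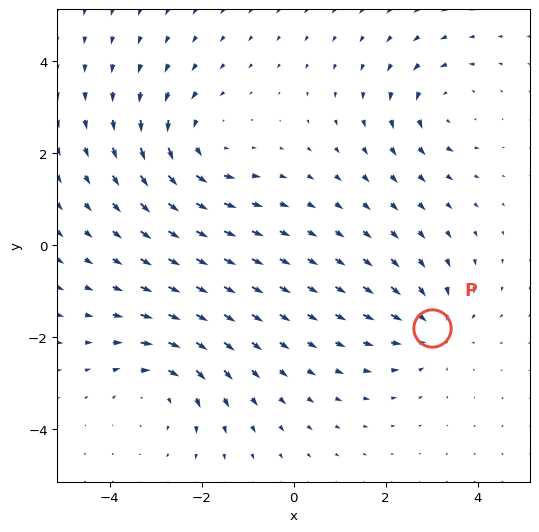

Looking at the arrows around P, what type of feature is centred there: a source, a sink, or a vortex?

sink

At P (3.0, -1.8) the arrows converge inward. Divergence about -4, curl ≈0 — negative divergence with near-zero curl is a sink.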